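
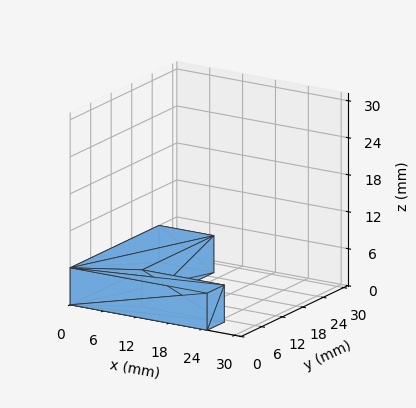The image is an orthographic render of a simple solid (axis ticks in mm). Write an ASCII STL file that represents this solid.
Reading the render: the shape is an L-shaped prism: outer 25 × 26 mm, arm thicknesses ≈ 5 mm (horizontal) and 10 mm (vertical), extruded 6 mm in z (dimensions read to the nearest mm from the axis ticks). For the STL, each face is triangulated and given an outward normal.

solid part
  facet normal 0.0000 0.0000 -1.0000
    outer loop
      vertex 25.00 5.00 0.00
      vertex 25.00 0.00 0.00
      vertex 0.00 0.00 0.00
    endloop
  endfacet
  facet normal 0.0000 0.0000 -1.0000
    outer loop
      vertex 10.00 5.00 0.00
      vertex 25.00 5.00 0.00
      vertex 0.00 0.00 0.00
    endloop
  endfacet
  facet normal 0.0000 0.0000 -1.0000
    outer loop
      vertex 10.00 26.00 0.00
      vertex 10.00 5.00 0.00
      vertex 0.00 0.00 0.00
    endloop
  endfacet
  facet normal 0.0000 0.0000 -1.0000
    outer loop
      vertex 0.00 26.00 0.00
      vertex 10.00 26.00 0.00
      vertex 0.00 0.00 0.00
    endloop
  endfacet
  facet normal 0.0000 0.0000 1.0000
    outer loop
      vertex 0.00 0.00 6.00
      vertex 25.00 0.00 6.00
      vertex 25.00 5.00 6.00
    endloop
  endfacet
  facet normal 0.0000 0.0000 1.0000
    outer loop
      vertex 0.00 0.00 6.00
      vertex 25.00 5.00 6.00
      vertex 10.00 5.00 6.00
    endloop
  endfacet
  facet normal 0.0000 0.0000 1.0000
    outer loop
      vertex 0.00 0.00 6.00
      vertex 10.00 5.00 6.00
      vertex 10.00 26.00 6.00
    endloop
  endfacet
  facet normal 0.0000 0.0000 1.0000
    outer loop
      vertex 0.00 0.00 6.00
      vertex 10.00 26.00 6.00
      vertex 0.00 26.00 6.00
    endloop
  endfacet
  facet normal 0.0000 -1.0000 0.0000
    outer loop
      vertex 0.00 0.00 0.00
      vertex 25.00 0.00 0.00
      vertex 25.00 0.00 6.00
    endloop
  endfacet
  facet normal 0.0000 -1.0000 0.0000
    outer loop
      vertex 0.00 0.00 0.00
      vertex 25.00 0.00 6.00
      vertex 0.00 0.00 6.00
    endloop
  endfacet
  facet normal 1.0000 0.0000 0.0000
    outer loop
      vertex 25.00 0.00 0.00
      vertex 25.00 5.00 0.00
      vertex 25.00 5.00 6.00
    endloop
  endfacet
  facet normal 1.0000 0.0000 0.0000
    outer loop
      vertex 25.00 0.00 0.00
      vertex 25.00 5.00 6.00
      vertex 25.00 0.00 6.00
    endloop
  endfacet
  facet normal 0.0000 1.0000 0.0000
    outer loop
      vertex 25.00 5.00 0.00
      vertex 10.00 5.00 0.00
      vertex 10.00 5.00 6.00
    endloop
  endfacet
  facet normal 0.0000 1.0000 0.0000
    outer loop
      vertex 25.00 5.00 0.00
      vertex 10.00 5.00 6.00
      vertex 25.00 5.00 6.00
    endloop
  endfacet
  facet normal 1.0000 0.0000 0.0000
    outer loop
      vertex 10.00 5.00 0.00
      vertex 10.00 26.00 0.00
      vertex 10.00 26.00 6.00
    endloop
  endfacet
  facet normal 1.0000 0.0000 0.0000
    outer loop
      vertex 10.00 5.00 0.00
      vertex 10.00 26.00 6.00
      vertex 10.00 5.00 6.00
    endloop
  endfacet
  facet normal 0.0000 1.0000 0.0000
    outer loop
      vertex 10.00 26.00 0.00
      vertex 0.00 26.00 0.00
      vertex 0.00 26.00 6.00
    endloop
  endfacet
  facet normal 0.0000 1.0000 0.0000
    outer loop
      vertex 10.00 26.00 0.00
      vertex 0.00 26.00 6.00
      vertex 10.00 26.00 6.00
    endloop
  endfacet
  facet normal -1.0000 0.0000 0.0000
    outer loop
      vertex 0.00 26.00 0.00
      vertex 0.00 0.00 0.00
      vertex 0.00 0.00 6.00
    endloop
  endfacet
  facet normal -1.0000 0.0000 0.0000
    outer loop
      vertex 0.00 26.00 0.00
      vertex 0.00 0.00 6.00
      vertex 0.00 26.00 6.00
    endloop
  endfacet
endsolid part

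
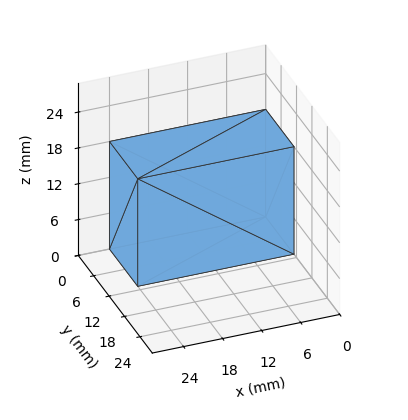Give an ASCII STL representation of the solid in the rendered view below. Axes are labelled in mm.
Reading the render: the shape is a rectangular box, roughly 24 × 11 mm footprint and 18 mm tall (dimensions read to the nearest mm from the axis ticks). For the STL, each face is triangulated and given an outward normal.

solid part
  facet normal 0.0000 0.0000 -1.0000
    outer loop
      vertex 24.000 11.000 0.000
      vertex 24.000 0.000 0.000
      vertex 0.000 0.000 0.000
    endloop
  endfacet
  facet normal 0.0000 0.0000 -1.0000
    outer loop
      vertex 0.000 11.000 0.000
      vertex 24.000 11.000 0.000
      vertex 0.000 0.000 0.000
    endloop
  endfacet
  facet normal 0.0000 0.0000 1.0000
    outer loop
      vertex 0.000 0.000 18.000
      vertex 24.000 0.000 18.000
      vertex 24.000 11.000 18.000
    endloop
  endfacet
  facet normal 0.0000 0.0000 1.0000
    outer loop
      vertex 0.000 0.000 18.000
      vertex 24.000 11.000 18.000
      vertex 0.000 11.000 18.000
    endloop
  endfacet
  facet normal 0.0000 -1.0000 0.0000
    outer loop
      vertex 0.000 0.000 0.000
      vertex 24.000 0.000 0.000
      vertex 24.000 0.000 18.000
    endloop
  endfacet
  facet normal 0.0000 -1.0000 0.0000
    outer loop
      vertex 0.000 0.000 0.000
      vertex 24.000 0.000 18.000
      vertex 0.000 0.000 18.000
    endloop
  endfacet
  facet normal 0.0000 1.0000 0.0000
    outer loop
      vertex 24.000 11.000 18.000
      vertex 24.000 11.000 0.000
      vertex 0.000 11.000 0.000
    endloop
  endfacet
  facet normal 0.0000 1.0000 0.0000
    outer loop
      vertex 0.000 11.000 18.000
      vertex 24.000 11.000 18.000
      vertex 0.000 11.000 0.000
    endloop
  endfacet
  facet normal -1.0000 0.0000 0.0000
    outer loop
      vertex 0.000 11.000 18.000
      vertex 0.000 11.000 0.000
      vertex 0.000 0.000 0.000
    endloop
  endfacet
  facet normal -1.0000 0.0000 0.0000
    outer loop
      vertex 0.000 0.000 18.000
      vertex 0.000 11.000 18.000
      vertex 0.000 0.000 0.000
    endloop
  endfacet
  facet normal 1.0000 0.0000 0.0000
    outer loop
      vertex 24.000 0.000 0.000
      vertex 24.000 11.000 0.000
      vertex 24.000 11.000 18.000
    endloop
  endfacet
  facet normal 1.0000 0.0000 0.0000
    outer loop
      vertex 24.000 0.000 0.000
      vertex 24.000 11.000 18.000
      vertex 24.000 0.000 18.000
    endloop
  endfacet
endsolid part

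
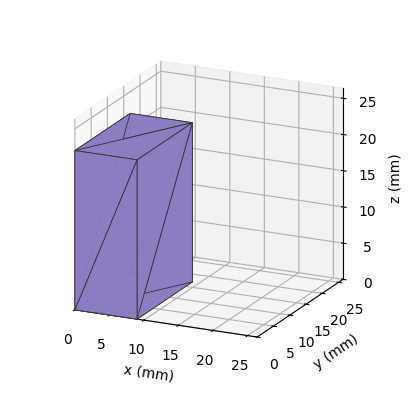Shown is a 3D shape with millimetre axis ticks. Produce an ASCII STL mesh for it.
Reading the render: the shape is a rectangular box, roughly 9 × 17 mm footprint and 22 mm tall (dimensions read to the nearest mm from the axis ticks). For the STL, each face is triangulated and given an outward normal.

solid part
  facet normal 0.0000 0.0000 -1.0000
    outer loop
      vertex 9.0 17.0 0.0
      vertex 9.0 0.0 0.0
      vertex 0.0 0.0 0.0
    endloop
  endfacet
  facet normal 0.0000 0.0000 -1.0000
    outer loop
      vertex 0.0 17.0 0.0
      vertex 9.0 17.0 0.0
      vertex 0.0 0.0 0.0
    endloop
  endfacet
  facet normal 0.0000 0.0000 1.0000
    outer loop
      vertex 0.0 0.0 22.0
      vertex 9.0 0.0 22.0
      vertex 9.0 17.0 22.0
    endloop
  endfacet
  facet normal 0.0000 0.0000 1.0000
    outer loop
      vertex 0.0 0.0 22.0
      vertex 9.0 17.0 22.0
      vertex 0.0 17.0 22.0
    endloop
  endfacet
  facet normal 0.0000 -1.0000 0.0000
    outer loop
      vertex 0.0 0.0 0.0
      vertex 9.0 0.0 0.0
      vertex 9.0 0.0 22.0
    endloop
  endfacet
  facet normal 0.0000 -1.0000 0.0000
    outer loop
      vertex 0.0 0.0 0.0
      vertex 9.0 0.0 22.0
      vertex 0.0 0.0 22.0
    endloop
  endfacet
  facet normal 0.0000 1.0000 0.0000
    outer loop
      vertex 9.0 17.0 22.0
      vertex 9.0 17.0 0.0
      vertex 0.0 17.0 0.0
    endloop
  endfacet
  facet normal 0.0000 1.0000 0.0000
    outer loop
      vertex 0.0 17.0 22.0
      vertex 9.0 17.0 22.0
      vertex 0.0 17.0 0.0
    endloop
  endfacet
  facet normal -1.0000 0.0000 0.0000
    outer loop
      vertex 0.0 17.0 22.0
      vertex 0.0 17.0 0.0
      vertex 0.0 0.0 0.0
    endloop
  endfacet
  facet normal -1.0000 0.0000 0.0000
    outer loop
      vertex 0.0 0.0 22.0
      vertex 0.0 17.0 22.0
      vertex 0.0 0.0 0.0
    endloop
  endfacet
  facet normal 1.0000 0.0000 0.0000
    outer loop
      vertex 9.0 0.0 0.0
      vertex 9.0 17.0 0.0
      vertex 9.0 17.0 22.0
    endloop
  endfacet
  facet normal 1.0000 0.0000 0.0000
    outer loop
      vertex 9.0 0.0 0.0
      vertex 9.0 17.0 22.0
      vertex 9.0 0.0 22.0
    endloop
  endfacet
endsolid part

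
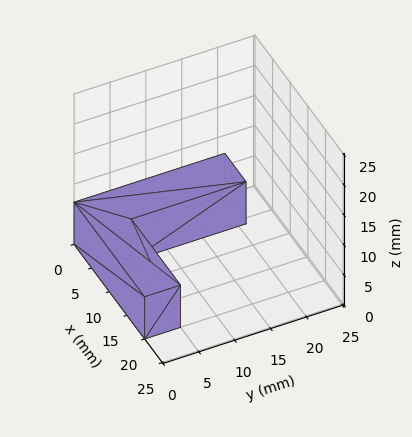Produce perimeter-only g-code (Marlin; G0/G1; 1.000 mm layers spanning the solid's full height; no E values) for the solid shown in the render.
Reading the render: the shape is an L-shaped prism: outer 20 × 21 mm, arm thicknesses ≈ 5 mm (horizontal) and 6 mm (vertical), extruded 7 mm in z (dimensions read to the nearest mm from the axis ticks). For the g-code, the solid's height is divided into equal slices at the stated Δz and each level perimeter traced with G1 moves after a G0 lift.

; perimeter-only toolpath
G21 ; units = mm
G90 ; absolute positioning
G28 ; home
; layer 1
G0 Z1.000
G0 X0.000 Y0.000
G1 X20.000 Y0.000
G1 X20.000 Y5.000
G1 X6.000 Y5.000
G1 X6.000 Y21.000
G1 X0.000 Y21.000
G1 X0.000 Y0.000
; layer 2
G0 Z2.000
G0 X0.000 Y0.000
G1 X20.000 Y0.000
G1 X20.000 Y5.000
G1 X6.000 Y5.000
G1 X6.000 Y21.000
G1 X0.000 Y21.000
G1 X0.000 Y0.000
; layer 3
G0 Z3.000
G0 X0.000 Y0.000
G1 X20.000 Y0.000
G1 X20.000 Y5.000
G1 X6.000 Y5.000
G1 X6.000 Y21.000
G1 X0.000 Y21.000
G1 X0.000 Y0.000
; layer 4
G0 Z4.000
G0 X0.000 Y0.000
G1 X20.000 Y0.000
G1 X20.000 Y5.000
G1 X6.000 Y5.000
G1 X6.000 Y21.000
G1 X0.000 Y21.000
G1 X0.000 Y0.000
; layer 5
G0 Z5.000
G0 X0.000 Y0.000
G1 X20.000 Y0.000
G1 X20.000 Y5.000
G1 X6.000 Y5.000
G1 X6.000 Y21.000
G1 X0.000 Y21.000
G1 X0.000 Y0.000
; layer 6
G0 Z6.000
G0 X0.000 Y0.000
G1 X20.000 Y0.000
G1 X20.000 Y5.000
G1 X6.000 Y5.000
G1 X6.000 Y21.000
G1 X0.000 Y21.000
G1 X0.000 Y0.000
; layer 7
G0 Z7.000
G0 X0.000 Y0.000
G1 X20.000 Y0.000
G1 X20.000 Y5.000
G1 X6.000 Y5.000
G1 X6.000 Y21.000
G1 X0.000 Y21.000
G1 X0.000 Y0.000
M2 ; end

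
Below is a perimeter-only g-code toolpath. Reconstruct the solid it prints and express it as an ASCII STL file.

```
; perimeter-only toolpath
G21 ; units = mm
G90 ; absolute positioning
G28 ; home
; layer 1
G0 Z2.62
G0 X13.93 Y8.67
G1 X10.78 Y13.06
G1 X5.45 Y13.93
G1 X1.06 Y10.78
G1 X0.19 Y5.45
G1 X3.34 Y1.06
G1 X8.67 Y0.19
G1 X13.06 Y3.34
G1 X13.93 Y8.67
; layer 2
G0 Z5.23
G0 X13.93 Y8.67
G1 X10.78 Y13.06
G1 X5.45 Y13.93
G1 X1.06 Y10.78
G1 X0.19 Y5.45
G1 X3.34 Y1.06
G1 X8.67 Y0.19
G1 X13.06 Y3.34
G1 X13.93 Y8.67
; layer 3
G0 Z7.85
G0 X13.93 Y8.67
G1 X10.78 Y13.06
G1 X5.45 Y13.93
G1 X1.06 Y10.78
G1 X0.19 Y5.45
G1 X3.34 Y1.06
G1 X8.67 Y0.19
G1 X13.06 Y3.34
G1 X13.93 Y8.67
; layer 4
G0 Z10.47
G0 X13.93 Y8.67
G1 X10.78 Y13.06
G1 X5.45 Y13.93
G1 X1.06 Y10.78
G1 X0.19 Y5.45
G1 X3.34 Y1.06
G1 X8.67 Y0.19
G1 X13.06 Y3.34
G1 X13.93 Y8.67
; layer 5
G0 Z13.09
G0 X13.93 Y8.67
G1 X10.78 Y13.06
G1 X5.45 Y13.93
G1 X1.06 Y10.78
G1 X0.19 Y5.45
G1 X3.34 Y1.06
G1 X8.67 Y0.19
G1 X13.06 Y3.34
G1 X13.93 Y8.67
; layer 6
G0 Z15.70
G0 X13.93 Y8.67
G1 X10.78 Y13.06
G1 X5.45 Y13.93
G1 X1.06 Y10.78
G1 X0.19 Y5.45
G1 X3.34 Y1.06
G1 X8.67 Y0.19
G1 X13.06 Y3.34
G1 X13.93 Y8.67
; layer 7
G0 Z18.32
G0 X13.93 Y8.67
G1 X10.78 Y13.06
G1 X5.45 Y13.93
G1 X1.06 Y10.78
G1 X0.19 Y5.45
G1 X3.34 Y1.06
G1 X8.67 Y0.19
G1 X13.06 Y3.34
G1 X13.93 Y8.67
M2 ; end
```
solid part
  facet normal 0.0000 0.0000 -1.0000
    outer loop
      vertex 5.45 13.93 0.00
      vertex 10.78 13.06 0.00
      vertex 13.93 8.67 0.00
    endloop
  endfacet
  facet normal 0.0000 0.0000 -1.0000
    outer loop
      vertex 1.06 10.78 0.00
      vertex 5.45 13.93 0.00
      vertex 13.93 8.67 0.00
    endloop
  endfacet
  facet normal 0.0000 0.0000 -1.0000
    outer loop
      vertex 0.19 5.45 0.00
      vertex 1.06 10.78 0.00
      vertex 13.93 8.67 0.00
    endloop
  endfacet
  facet normal 0.0000 0.0000 -1.0000
    outer loop
      vertex 3.34 1.06 0.00
      vertex 0.19 5.45 0.00
      vertex 13.93 8.67 0.00
    endloop
  endfacet
  facet normal 0.0000 0.0000 -1.0000
    outer loop
      vertex 8.67 0.19 0.00
      vertex 3.34 1.06 0.00
      vertex 13.93 8.67 0.00
    endloop
  endfacet
  facet normal 0.0000 0.0000 -1.0000
    outer loop
      vertex 13.06 3.34 0.00
      vertex 8.67 0.19 0.00
      vertex 13.93 8.67 0.00
    endloop
  endfacet
  facet normal 0.0000 0.0000 1.0000
    outer loop
      vertex 13.93 8.67 18.32
      vertex 10.78 13.06 18.32
      vertex 5.45 13.93 18.32
    endloop
  endfacet
  facet normal 0.0000 0.0000 1.0000
    outer loop
      vertex 13.93 8.67 18.32
      vertex 5.45 13.93 18.32
      vertex 1.06 10.78 18.32
    endloop
  endfacet
  facet normal 0.0000 0.0000 1.0000
    outer loop
      vertex 13.93 8.67 18.32
      vertex 1.06 10.78 18.32
      vertex 0.19 5.45 18.32
    endloop
  endfacet
  facet normal 0.0000 0.0000 1.0000
    outer loop
      vertex 13.93 8.67 18.32
      vertex 0.19 5.45 18.32
      vertex 3.34 1.06 18.32
    endloop
  endfacet
  facet normal 0.0000 0.0000 1.0000
    outer loop
      vertex 13.93 8.67 18.32
      vertex 3.34 1.06 18.32
      vertex 8.67 0.19 18.32
    endloop
  endfacet
  facet normal 0.0000 0.0000 1.0000
    outer loop
      vertex 13.93 8.67 18.32
      vertex 8.67 0.19 18.32
      vertex 13.06 3.34 18.32
    endloop
  endfacet
  facet normal 0.8125 0.5830 0.0000
    outer loop
      vertex 13.93 8.67 0.00
      vertex 10.78 13.06 0.00
      vertex 10.78 13.06 18.32
    endloop
  endfacet
  facet normal 0.8125 0.5830 0.0000
    outer loop
      vertex 13.93 8.67 0.00
      vertex 10.78 13.06 18.32
      vertex 13.93 8.67 18.32
    endloop
  endfacet
  facet normal 0.1611 0.9869 0.0000
    outer loop
      vertex 10.78 13.06 0.00
      vertex 5.45 13.93 0.00
      vertex 5.45 13.93 18.32
    endloop
  endfacet
  facet normal 0.1611 0.9869 0.0000
    outer loop
      vertex 10.78 13.06 0.00
      vertex 5.45 13.93 18.32
      vertex 10.78 13.06 18.32
    endloop
  endfacet
  facet normal -0.5830 0.8125 0.0000
    outer loop
      vertex 5.45 13.93 0.00
      vertex 1.06 10.78 0.00
      vertex 1.06 10.78 18.32
    endloop
  endfacet
  facet normal -0.5830 0.8125 0.0000
    outer loop
      vertex 5.45 13.93 0.00
      vertex 1.06 10.78 18.32
      vertex 5.45 13.93 18.32
    endloop
  endfacet
  facet normal -0.9869 0.1611 0.0000
    outer loop
      vertex 1.06 10.78 0.00
      vertex 0.19 5.45 0.00
      vertex 0.19 5.45 18.32
    endloop
  endfacet
  facet normal -0.9869 0.1611 0.0000
    outer loop
      vertex 1.06 10.78 0.00
      vertex 0.19 5.45 18.32
      vertex 1.06 10.78 18.32
    endloop
  endfacet
  facet normal -0.8125 -0.5830 0.0000
    outer loop
      vertex 0.19 5.45 0.00
      vertex 3.34 1.06 0.00
      vertex 3.34 1.06 18.32
    endloop
  endfacet
  facet normal -0.8125 -0.5830 0.0000
    outer loop
      vertex 0.19 5.45 0.00
      vertex 3.34 1.06 18.32
      vertex 0.19 5.45 18.32
    endloop
  endfacet
  facet normal -0.1611 -0.9869 0.0000
    outer loop
      vertex 3.34 1.06 0.00
      vertex 8.67 0.19 0.00
      vertex 8.67 0.19 18.32
    endloop
  endfacet
  facet normal -0.1611 -0.9869 0.0000
    outer loop
      vertex 3.34 1.06 0.00
      vertex 8.67 0.19 18.32
      vertex 3.34 1.06 18.32
    endloop
  endfacet
  facet normal 0.5830 -0.8125 0.0000
    outer loop
      vertex 8.67 0.19 0.00
      vertex 13.06 3.34 0.00
      vertex 13.06 3.34 18.32
    endloop
  endfacet
  facet normal 0.5830 -0.8125 0.0000
    outer loop
      vertex 8.67 0.19 0.00
      vertex 13.06 3.34 18.32
      vertex 8.67 0.19 18.32
    endloop
  endfacet
  facet normal 0.9869 -0.1611 0.0000
    outer loop
      vertex 13.06 3.34 0.00
      vertex 13.93 8.67 0.00
      vertex 13.93 8.67 18.32
    endloop
  endfacet
  facet normal 0.9869 -0.1611 0.0000
    outer loop
      vertex 13.06 3.34 0.00
      vertex 13.93 8.67 18.32
      vertex 13.06 3.34 18.32
    endloop
  endfacet
endsolid part

The G0 Z moves step by Δz≈2.62 mm. Every layer's G1 loop is the same polygon, so the solid is a straight extrusion of it from z=0 to z≈18.3. Closing with flat bottom and top caps and triangulating gives 28 facets — a regular 8-sided prism (a cylinder approximated with 8 flat sides), circumscribed radius ≈ 7.06 mm, height ≈ 18.3 mm.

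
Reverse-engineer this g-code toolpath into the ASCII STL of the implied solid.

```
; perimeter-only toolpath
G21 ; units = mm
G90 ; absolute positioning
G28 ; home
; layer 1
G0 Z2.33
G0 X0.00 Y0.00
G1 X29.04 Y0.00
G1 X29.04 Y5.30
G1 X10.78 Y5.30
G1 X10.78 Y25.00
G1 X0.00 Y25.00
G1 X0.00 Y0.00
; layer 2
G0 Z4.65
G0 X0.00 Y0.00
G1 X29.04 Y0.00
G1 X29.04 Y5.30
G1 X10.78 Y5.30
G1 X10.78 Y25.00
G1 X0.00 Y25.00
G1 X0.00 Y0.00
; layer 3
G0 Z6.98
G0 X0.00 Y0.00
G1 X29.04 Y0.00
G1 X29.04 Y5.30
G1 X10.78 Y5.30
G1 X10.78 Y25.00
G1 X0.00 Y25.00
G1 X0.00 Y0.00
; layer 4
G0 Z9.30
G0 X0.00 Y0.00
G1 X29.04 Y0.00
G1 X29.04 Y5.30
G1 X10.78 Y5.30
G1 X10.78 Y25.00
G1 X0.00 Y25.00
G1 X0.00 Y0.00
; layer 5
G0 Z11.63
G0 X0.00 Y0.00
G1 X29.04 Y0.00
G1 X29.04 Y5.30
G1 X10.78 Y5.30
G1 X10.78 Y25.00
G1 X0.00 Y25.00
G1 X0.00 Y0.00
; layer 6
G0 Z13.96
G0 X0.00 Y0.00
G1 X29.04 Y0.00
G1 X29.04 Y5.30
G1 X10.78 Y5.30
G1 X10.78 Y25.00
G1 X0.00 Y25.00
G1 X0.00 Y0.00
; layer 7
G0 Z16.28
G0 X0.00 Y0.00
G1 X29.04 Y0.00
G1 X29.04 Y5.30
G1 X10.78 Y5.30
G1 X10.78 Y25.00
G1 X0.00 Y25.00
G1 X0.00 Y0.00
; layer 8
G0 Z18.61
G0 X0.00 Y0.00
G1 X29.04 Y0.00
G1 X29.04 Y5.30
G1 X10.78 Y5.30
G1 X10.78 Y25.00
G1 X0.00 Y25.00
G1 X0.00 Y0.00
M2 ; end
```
solid part
  facet normal 0.0000 0.0000 -1.0000
    outer loop
      vertex 29.04 5.30 0.00
      vertex 29.04 0.00 0.00
      vertex 0.00 0.00 0.00
    endloop
  endfacet
  facet normal 0.0000 0.0000 -1.0000
    outer loop
      vertex 10.78 5.30 0.00
      vertex 29.04 5.30 0.00
      vertex 0.00 0.00 0.00
    endloop
  endfacet
  facet normal 0.0000 0.0000 -1.0000
    outer loop
      vertex 10.78 25.00 0.00
      vertex 10.78 5.30 0.00
      vertex 0.00 0.00 0.00
    endloop
  endfacet
  facet normal 0.0000 0.0000 -1.0000
    outer loop
      vertex 0.00 25.00 0.00
      vertex 10.78 25.00 0.00
      vertex 0.00 0.00 0.00
    endloop
  endfacet
  facet normal 0.0000 0.0000 1.0000
    outer loop
      vertex 0.00 0.00 18.61
      vertex 29.04 0.00 18.61
      vertex 29.04 5.30 18.61
    endloop
  endfacet
  facet normal 0.0000 0.0000 1.0000
    outer loop
      vertex 0.00 0.00 18.61
      vertex 29.04 5.30 18.61
      vertex 10.78 5.30 18.61
    endloop
  endfacet
  facet normal 0.0000 0.0000 1.0000
    outer loop
      vertex 0.00 0.00 18.61
      vertex 10.78 5.30 18.61
      vertex 10.78 25.00 18.61
    endloop
  endfacet
  facet normal 0.0000 0.0000 1.0000
    outer loop
      vertex 0.00 0.00 18.61
      vertex 10.78 25.00 18.61
      vertex 0.00 25.00 18.61
    endloop
  endfacet
  facet normal 0.0000 -1.0000 0.0000
    outer loop
      vertex 0.00 0.00 0.00
      vertex 29.04 0.00 0.00
      vertex 29.04 0.00 18.61
    endloop
  endfacet
  facet normal 0.0000 -1.0000 0.0000
    outer loop
      vertex 0.00 0.00 0.00
      vertex 29.04 0.00 18.61
      vertex 0.00 0.00 18.61
    endloop
  endfacet
  facet normal 1.0000 0.0000 0.0000
    outer loop
      vertex 29.04 0.00 0.00
      vertex 29.04 5.30 0.00
      vertex 29.04 5.30 18.61
    endloop
  endfacet
  facet normal 1.0000 0.0000 0.0000
    outer loop
      vertex 29.04 0.00 0.00
      vertex 29.04 5.30 18.61
      vertex 29.04 0.00 18.61
    endloop
  endfacet
  facet normal 0.0000 1.0000 0.0000
    outer loop
      vertex 29.04 5.30 0.00
      vertex 10.78 5.30 0.00
      vertex 10.78 5.30 18.61
    endloop
  endfacet
  facet normal 0.0000 1.0000 0.0000
    outer loop
      vertex 29.04 5.30 0.00
      vertex 10.78 5.30 18.61
      vertex 29.04 5.30 18.61
    endloop
  endfacet
  facet normal 1.0000 0.0000 0.0000
    outer loop
      vertex 10.78 5.30 0.00
      vertex 10.78 25.00 0.00
      vertex 10.78 25.00 18.61
    endloop
  endfacet
  facet normal 1.0000 0.0000 0.0000
    outer loop
      vertex 10.78 5.30 0.00
      vertex 10.78 25.00 18.61
      vertex 10.78 5.30 18.61
    endloop
  endfacet
  facet normal 0.0000 1.0000 0.0000
    outer loop
      vertex 10.78 25.00 0.00
      vertex 0.00 25.00 0.00
      vertex 0.00 25.00 18.61
    endloop
  endfacet
  facet normal 0.0000 1.0000 0.0000
    outer loop
      vertex 10.78 25.00 0.00
      vertex 0.00 25.00 18.61
      vertex 10.78 25.00 18.61
    endloop
  endfacet
  facet normal -1.0000 0.0000 0.0000
    outer loop
      vertex 0.00 25.00 0.00
      vertex 0.00 0.00 0.00
      vertex 0.00 0.00 18.61
    endloop
  endfacet
  facet normal -1.0000 0.0000 0.0000
    outer loop
      vertex 0.00 25.00 0.00
      vertex 0.00 0.00 18.61
      vertex 0.00 25.00 18.61
    endloop
  endfacet
endsolid part

The G0 Z moves step by Δz≈2.33 mm. Every layer's G1 loop is the same polygon, so the solid is a straight extrusion of it from z=0 to z≈18.6. Closing with flat bottom and top caps and triangulating gives 20 facets — an L-shaped prism: outer 29 × 25 mm, arm thicknesses ≈ 5.3 mm (horizontal) and 10.8 mm (vertical), extruded 18.6 mm in z.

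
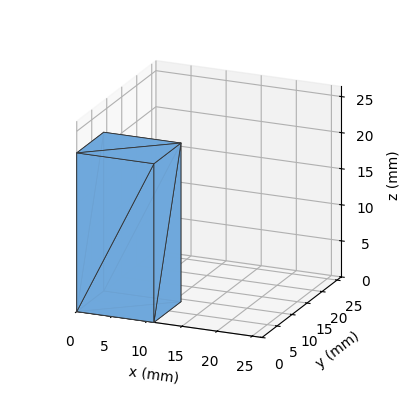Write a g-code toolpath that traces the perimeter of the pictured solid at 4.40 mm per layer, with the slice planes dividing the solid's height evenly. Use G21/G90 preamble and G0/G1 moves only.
Reading the render: the shape is a rectangular box, roughly 11 × 9 mm footprint and 22 mm tall (dimensions read to the nearest mm from the axis ticks). For the g-code, the solid's height is divided into equal slices at the stated Δz and each level perimeter traced with G1 moves after a G0 lift.

; perimeter-only toolpath
G21 ; units = mm
G90 ; absolute positioning
G28 ; home
; layer 1
G0 Z4.40
G0 X0.00 Y0.00
G1 X11.00 Y0.00
G1 X11.00 Y9.00
G1 X0.00 Y9.00
G1 X0.00 Y0.00
; layer 2
G0 Z8.80
G0 X0.00 Y0.00
G1 X11.00 Y0.00
G1 X11.00 Y9.00
G1 X0.00 Y9.00
G1 X0.00 Y0.00
; layer 3
G0 Z13.20
G0 X0.00 Y0.00
G1 X11.00 Y0.00
G1 X11.00 Y9.00
G1 X0.00 Y9.00
G1 X0.00 Y0.00
; layer 4
G0 Z17.60
G0 X0.00 Y0.00
G1 X11.00 Y0.00
G1 X11.00 Y9.00
G1 X0.00 Y9.00
G1 X0.00 Y0.00
; layer 5
G0 Z22.00
G0 X0.00 Y0.00
G1 X11.00 Y0.00
G1 X11.00 Y9.00
G1 X0.00 Y9.00
G1 X0.00 Y0.00
M2 ; end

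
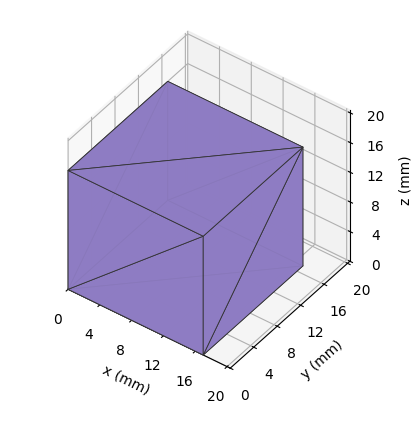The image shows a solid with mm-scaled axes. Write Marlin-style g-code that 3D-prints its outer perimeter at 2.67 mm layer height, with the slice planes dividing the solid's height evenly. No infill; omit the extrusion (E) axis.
Reading the render: the shape is a rectangular box, roughly 17 × 17 mm footprint and 16 mm tall (dimensions read to the nearest mm from the axis ticks). For the g-code, the solid's height is divided into equal slices at the stated Δz and each level perimeter traced with G1 moves after a G0 lift.

; perimeter-only toolpath
G21 ; units = mm
G90 ; absolute positioning
G28 ; home
; layer 1
G0 Z2.67
G0 X0.00 Y0.00
G1 X17.00 Y0.00
G1 X17.00 Y17.00
G1 X0.00 Y17.00
G1 X0.00 Y0.00
; layer 2
G0 Z5.33
G0 X0.00 Y0.00
G1 X17.00 Y0.00
G1 X17.00 Y17.00
G1 X0.00 Y17.00
G1 X0.00 Y0.00
; layer 3
G0 Z8.00
G0 X0.00 Y0.00
G1 X17.00 Y0.00
G1 X17.00 Y17.00
G1 X0.00 Y17.00
G1 X0.00 Y0.00
; layer 4
G0 Z10.67
G0 X0.00 Y0.00
G1 X17.00 Y0.00
G1 X17.00 Y17.00
G1 X0.00 Y17.00
G1 X0.00 Y0.00
; layer 5
G0 Z13.33
G0 X0.00 Y0.00
G1 X17.00 Y0.00
G1 X17.00 Y17.00
G1 X0.00 Y17.00
G1 X0.00 Y0.00
; layer 6
G0 Z16.00
G0 X0.00 Y0.00
G1 X17.00 Y0.00
G1 X17.00 Y17.00
G1 X0.00 Y17.00
G1 X0.00 Y0.00
M2 ; end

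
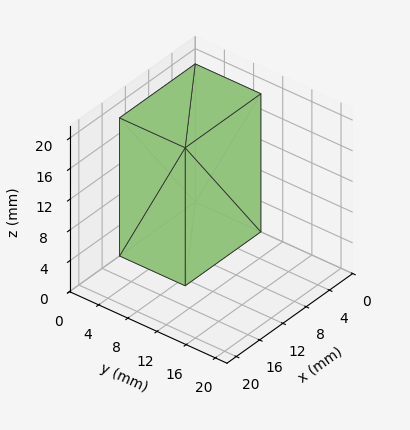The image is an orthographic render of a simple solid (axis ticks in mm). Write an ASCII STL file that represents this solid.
Reading the render: the shape is a rectangular box, roughly 13 × 9 mm footprint and 18 mm tall (dimensions read to the nearest mm from the axis ticks). For the STL, each face is triangulated and given an outward normal.

solid part
  facet normal 0.0000 0.0000 -1.0000
    outer loop
      vertex 13.0 9.0 0.0
      vertex 13.0 0.0 0.0
      vertex 0.0 0.0 0.0
    endloop
  endfacet
  facet normal 0.0000 0.0000 -1.0000
    outer loop
      vertex 0.0 9.0 0.0
      vertex 13.0 9.0 0.0
      vertex 0.0 0.0 0.0
    endloop
  endfacet
  facet normal 0.0000 0.0000 1.0000
    outer loop
      vertex 0.0 0.0 18.0
      vertex 13.0 0.0 18.0
      vertex 13.0 9.0 18.0
    endloop
  endfacet
  facet normal 0.0000 0.0000 1.0000
    outer loop
      vertex 0.0 0.0 18.0
      vertex 13.0 9.0 18.0
      vertex 0.0 9.0 18.0
    endloop
  endfacet
  facet normal 0.0000 -1.0000 0.0000
    outer loop
      vertex 0.0 0.0 0.0
      vertex 13.0 0.0 0.0
      vertex 13.0 0.0 18.0
    endloop
  endfacet
  facet normal 0.0000 -1.0000 0.0000
    outer loop
      vertex 0.0 0.0 0.0
      vertex 13.0 0.0 18.0
      vertex 0.0 0.0 18.0
    endloop
  endfacet
  facet normal 0.0000 1.0000 0.0000
    outer loop
      vertex 13.0 9.0 18.0
      vertex 13.0 9.0 0.0
      vertex 0.0 9.0 0.0
    endloop
  endfacet
  facet normal 0.0000 1.0000 0.0000
    outer loop
      vertex 0.0 9.0 18.0
      vertex 13.0 9.0 18.0
      vertex 0.0 9.0 0.0
    endloop
  endfacet
  facet normal -1.0000 0.0000 0.0000
    outer loop
      vertex 0.0 9.0 18.0
      vertex 0.0 9.0 0.0
      vertex 0.0 0.0 0.0
    endloop
  endfacet
  facet normal -1.0000 0.0000 0.0000
    outer loop
      vertex 0.0 0.0 18.0
      vertex 0.0 9.0 18.0
      vertex 0.0 0.0 0.0
    endloop
  endfacet
  facet normal 1.0000 0.0000 0.0000
    outer loop
      vertex 13.0 0.0 0.0
      vertex 13.0 9.0 0.0
      vertex 13.0 9.0 18.0
    endloop
  endfacet
  facet normal 1.0000 0.0000 0.0000
    outer loop
      vertex 13.0 0.0 0.0
      vertex 13.0 9.0 18.0
      vertex 13.0 0.0 18.0
    endloop
  endfacet
endsolid part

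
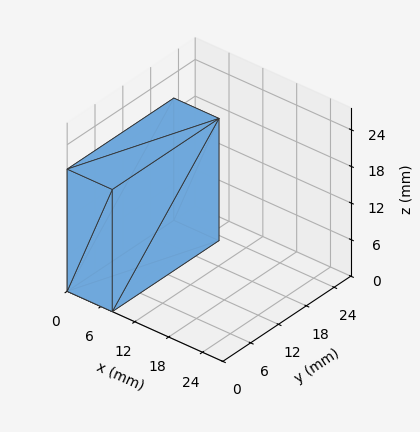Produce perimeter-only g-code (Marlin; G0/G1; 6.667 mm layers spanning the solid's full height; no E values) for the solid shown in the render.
Reading the render: the shape is a rectangular box, roughly 8 × 23 mm footprint and 20 mm tall (dimensions read to the nearest mm from the axis ticks). For the g-code, the solid's height is divided into equal slices at the stated Δz and each level perimeter traced with G1 moves after a G0 lift.

; perimeter-only toolpath
G21 ; units = mm
G90 ; absolute positioning
G28 ; home
; layer 1
G0 Z6.667
G0 X0.000 Y0.000
G1 X8.000 Y0.000
G1 X8.000 Y23.000
G1 X0.000 Y23.000
G1 X0.000 Y0.000
; layer 2
G0 Z13.333
G0 X0.000 Y0.000
G1 X8.000 Y0.000
G1 X8.000 Y23.000
G1 X0.000 Y23.000
G1 X0.000 Y0.000
; layer 3
G0 Z20.000
G0 X0.000 Y0.000
G1 X8.000 Y0.000
G1 X8.000 Y23.000
G1 X0.000 Y23.000
G1 X0.000 Y0.000
M2 ; end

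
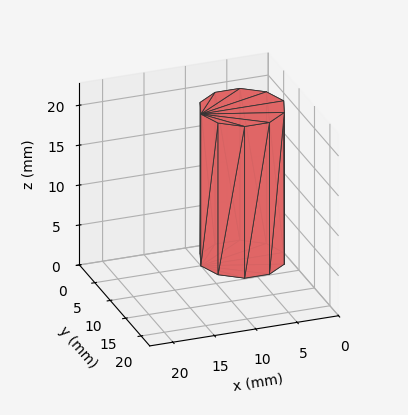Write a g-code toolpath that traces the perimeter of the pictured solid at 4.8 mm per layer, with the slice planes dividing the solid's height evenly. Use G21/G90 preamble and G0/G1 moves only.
Reading the render: the shape is a regular 10-sided prism (a cylinder approximated with 10 flat sides), circumscribed radius ≈ 5 mm, height ≈ 19 mm (dimensions read to the nearest mm from the axis ticks). For the g-code, the solid's height is divided into equal slices at the stated Δz and each level perimeter traced with G1 moves after a G0 lift.

; perimeter-only toolpath
G21 ; units = mm
G90 ; absolute positioning
G28 ; home
; layer 1
G0 Z4.8
G0 X10.0 Y5.0
G1 X9.0 Y7.9
G1 X6.5 Y9.8
G1 X3.5 Y9.8
G1 X1.0 Y7.9
G1 X0.0 Y5.0
G1 X1.0 Y2.1
G1 X3.5 Y0.2
G1 X6.5 Y0.2
G1 X9.0 Y2.1
G1 X10.0 Y5.0
; layer 2
G0 Z9.5
G0 X10.0 Y5.0
G1 X9.0 Y7.9
G1 X6.5 Y9.8
G1 X3.5 Y9.8
G1 X1.0 Y7.9
G1 X0.0 Y5.0
G1 X1.0 Y2.1
G1 X3.5 Y0.2
G1 X6.5 Y0.2
G1 X9.0 Y2.1
G1 X10.0 Y5.0
; layer 3
G0 Z14.2
G0 X10.0 Y5.0
G1 X9.0 Y7.9
G1 X6.5 Y9.8
G1 X3.5 Y9.8
G1 X1.0 Y7.9
G1 X0.0 Y5.0
G1 X1.0 Y2.1
G1 X3.5 Y0.2
G1 X6.5 Y0.2
G1 X9.0 Y2.1
G1 X10.0 Y5.0
; layer 4
G0 Z19.0
G0 X10.0 Y5.0
G1 X9.0 Y7.9
G1 X6.5 Y9.8
G1 X3.5 Y9.8
G1 X1.0 Y7.9
G1 X0.0 Y5.0
G1 X1.0 Y2.1
G1 X3.5 Y0.2
G1 X6.5 Y0.2
G1 X9.0 Y2.1
G1 X10.0 Y5.0
M2 ; end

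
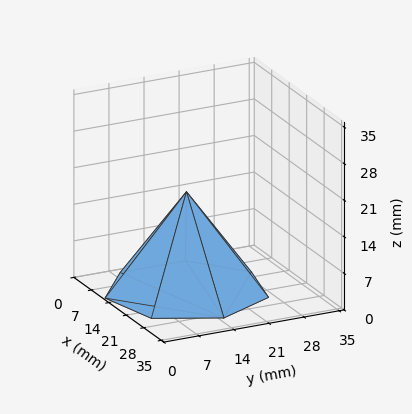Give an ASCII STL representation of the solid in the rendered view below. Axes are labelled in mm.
Reading the render: the shape is a regular 7-sided pyramid, base circumscribed radius ≈ 15 mm, apex at z ≈ 19 mm (dimensions read to the nearest mm from the axis ticks). For the STL, each face is triangulated and given an outward normal.

solid part
  facet normal 0.0000 0.0000 -1.0000
    outer loop
      vertex 11.7 29.6 0.0
      vertex 24.4 26.7 0.0
      vertex 30.0 15.0 0.0
    endloop
  endfacet
  facet normal 0.0000 0.0000 -1.0000
    outer loop
      vertex 1.5 21.5 0.0
      vertex 11.7 29.6 0.0
      vertex 30.0 15.0 0.0
    endloop
  endfacet
  facet normal 0.0000 0.0000 -1.0000
    outer loop
      vertex 1.5 8.5 0.0
      vertex 1.5 21.5 0.0
      vertex 30.0 15.0 0.0
    endloop
  endfacet
  facet normal 0.0000 0.0000 -1.0000
    outer loop
      vertex 11.7 0.4 0.0
      vertex 1.5 8.5 0.0
      vertex 30.0 15.0 0.0
    endloop
  endfacet
  facet normal 0.0000 0.0000 -1.0000
    outer loop
      vertex 24.4 3.3 0.0
      vertex 11.7 0.4 0.0
      vertex 30.0 15.0 0.0
    endloop
  endfacet
  facet normal 0.7347 0.3517 0.5801
    outer loop
      vertex 30.0 15.0 0.0
      vertex 24.4 26.7 0.0
      vertex 15.0 15.0 19.0
    endloop
  endfacet
  facet normal 0.1815 0.7947 0.5792
    outer loop
      vertex 24.4 26.7 0.0
      vertex 11.7 29.6 0.0
      vertex 15.0 15.0 19.0
    endloop
  endfacet
  facet normal -0.5071 0.6386 0.5788
    outer loop
      vertex 11.7 29.6 0.0
      vertex 1.5 21.5 0.0
      vertex 15.0 15.0 19.0
    endloop
  endfacet
  facet normal -0.8152 0.0000 0.5792
    outer loop
      vertex 1.5 21.5 0.0
      vertex 1.5 8.5 0.0
      vertex 15.0 15.0 19.0
    endloop
  endfacet
  facet normal -0.5071 -0.6386 0.5788
    outer loop
      vertex 1.5 8.5 0.0
      vertex 11.7 0.4 0.0
      vertex 15.0 15.0 19.0
    endloop
  endfacet
  facet normal 0.1815 -0.7947 0.5792
    outer loop
      vertex 11.7 0.4 0.0
      vertex 24.4 3.3 0.0
      vertex 15.0 15.0 19.0
    endloop
  endfacet
  facet normal 0.7347 -0.3517 0.5801
    outer loop
      vertex 24.4 3.3 0.0
      vertex 30.0 15.0 0.0
      vertex 15.0 15.0 19.0
    endloop
  endfacet
endsolid part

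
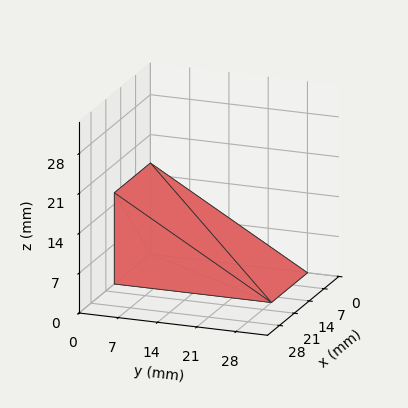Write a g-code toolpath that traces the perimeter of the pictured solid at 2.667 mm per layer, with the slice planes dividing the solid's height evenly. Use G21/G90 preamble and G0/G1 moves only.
Reading the render: the shape is a wedge (ramp): 17 × 28 mm base, rising to 16 mm along the y=0 edge and sloping linearly to z=0 at y=28 (dimensions read to the nearest mm from the axis ticks). For the g-code, the solid's height is divided into equal slices at the stated Δz and each level perimeter traced with G1 moves after a G0 lift.

; perimeter-only toolpath
G21 ; units = mm
G90 ; absolute positioning
G28 ; home
; layer 1
G0 Z2.667
G0 X0.000 Y0.000
G1 X17.000 Y0.000
G1 X17.000 Y23.333
G1 X0.000 Y23.333
G1 X0.000 Y0.000
; layer 2
G0 Z5.333
G0 X0.000 Y0.000
G1 X17.000 Y0.000
G1 X17.000 Y18.667
G1 X0.000 Y18.667
G1 X0.000 Y0.000
; layer 3
G0 Z8.000
G0 X0.000 Y0.000
G1 X17.000 Y0.000
G1 X17.000 Y14.000
G1 X0.000 Y14.000
G1 X0.000 Y0.000
; layer 4
G0 Z10.667
G0 X0.000 Y0.000
G1 X17.000 Y0.000
G1 X17.000 Y9.333
G1 X0.000 Y9.333
G1 X0.000 Y0.000
; layer 5
G0 Z13.333
G0 X0.000 Y0.000
G1 X17.000 Y0.000
G1 X17.000 Y4.667
G1 X0.000 Y4.667
G1 X0.000 Y0.000
M2 ; end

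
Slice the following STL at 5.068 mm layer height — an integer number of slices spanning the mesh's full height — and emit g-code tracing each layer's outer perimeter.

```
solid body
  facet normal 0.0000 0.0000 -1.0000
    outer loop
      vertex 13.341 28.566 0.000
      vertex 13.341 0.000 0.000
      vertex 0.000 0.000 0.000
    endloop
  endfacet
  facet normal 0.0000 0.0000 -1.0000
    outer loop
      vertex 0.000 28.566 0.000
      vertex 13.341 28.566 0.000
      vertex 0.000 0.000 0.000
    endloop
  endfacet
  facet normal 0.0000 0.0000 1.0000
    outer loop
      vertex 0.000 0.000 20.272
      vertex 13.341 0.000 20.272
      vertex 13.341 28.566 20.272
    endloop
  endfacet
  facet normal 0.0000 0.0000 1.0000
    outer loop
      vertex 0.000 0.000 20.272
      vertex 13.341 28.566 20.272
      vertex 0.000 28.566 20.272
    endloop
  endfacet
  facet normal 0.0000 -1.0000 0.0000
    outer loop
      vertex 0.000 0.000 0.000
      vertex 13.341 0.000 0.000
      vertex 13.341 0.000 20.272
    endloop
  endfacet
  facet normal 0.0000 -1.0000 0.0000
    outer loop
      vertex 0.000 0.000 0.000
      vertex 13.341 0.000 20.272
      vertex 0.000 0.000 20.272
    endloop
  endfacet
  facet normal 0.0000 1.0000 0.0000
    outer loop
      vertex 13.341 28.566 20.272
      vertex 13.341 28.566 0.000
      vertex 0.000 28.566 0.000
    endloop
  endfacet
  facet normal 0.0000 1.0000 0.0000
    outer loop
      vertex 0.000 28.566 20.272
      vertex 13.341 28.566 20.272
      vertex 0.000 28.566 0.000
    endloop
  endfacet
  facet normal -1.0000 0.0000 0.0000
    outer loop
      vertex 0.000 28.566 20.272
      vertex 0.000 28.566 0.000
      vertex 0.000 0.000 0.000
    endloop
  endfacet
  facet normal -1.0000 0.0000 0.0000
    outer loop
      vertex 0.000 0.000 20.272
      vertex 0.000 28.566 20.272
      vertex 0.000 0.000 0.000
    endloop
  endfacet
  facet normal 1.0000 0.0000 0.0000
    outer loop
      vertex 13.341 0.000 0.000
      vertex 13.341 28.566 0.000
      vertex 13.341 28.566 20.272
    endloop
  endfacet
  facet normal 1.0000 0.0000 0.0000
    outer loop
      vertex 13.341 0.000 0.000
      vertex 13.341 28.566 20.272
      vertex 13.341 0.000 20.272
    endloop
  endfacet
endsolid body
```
; perimeter-only toolpath
G21 ; units = mm
G90 ; absolute positioning
G28 ; home
; layer 1
G0 Z5.068
G0 X0.000 Y0.000
G1 X13.341 Y0.000
G1 X13.341 Y28.566
G1 X0.000 Y28.566
G1 X0.000 Y0.000
; layer 2
G0 Z10.136
G0 X0.000 Y0.000
G1 X13.341 Y0.000
G1 X13.341 Y28.566
G1 X0.000 Y28.566
G1 X0.000 Y0.000
; layer 3
G0 Z15.204
G0 X0.000 Y0.000
G1 X13.341 Y0.000
G1 X13.341 Y28.566
G1 X0.000 Y28.566
G1 X0.000 Y0.000
; layer 4
G0 Z20.272
G0 X0.000 Y0.000
G1 X13.341 Y0.000
G1 X13.341 Y28.566
G1 X0.000 Y28.566
G1 X0.000 Y0.000
M2 ; end

The solid is a rectangular box, roughly 13.3 × 28.6 mm footprint and 20.3 mm tall. Slicing at Δz = 5.068 mm — 4 equal slices spanning the solid's height, so layer i sits at z = i·h/4 — gives 4 non-empty perimeters. Each is a 4-segment closed polygon; G0 lifts to the layer z and rapids to the start vertex, then G1 traces the edges.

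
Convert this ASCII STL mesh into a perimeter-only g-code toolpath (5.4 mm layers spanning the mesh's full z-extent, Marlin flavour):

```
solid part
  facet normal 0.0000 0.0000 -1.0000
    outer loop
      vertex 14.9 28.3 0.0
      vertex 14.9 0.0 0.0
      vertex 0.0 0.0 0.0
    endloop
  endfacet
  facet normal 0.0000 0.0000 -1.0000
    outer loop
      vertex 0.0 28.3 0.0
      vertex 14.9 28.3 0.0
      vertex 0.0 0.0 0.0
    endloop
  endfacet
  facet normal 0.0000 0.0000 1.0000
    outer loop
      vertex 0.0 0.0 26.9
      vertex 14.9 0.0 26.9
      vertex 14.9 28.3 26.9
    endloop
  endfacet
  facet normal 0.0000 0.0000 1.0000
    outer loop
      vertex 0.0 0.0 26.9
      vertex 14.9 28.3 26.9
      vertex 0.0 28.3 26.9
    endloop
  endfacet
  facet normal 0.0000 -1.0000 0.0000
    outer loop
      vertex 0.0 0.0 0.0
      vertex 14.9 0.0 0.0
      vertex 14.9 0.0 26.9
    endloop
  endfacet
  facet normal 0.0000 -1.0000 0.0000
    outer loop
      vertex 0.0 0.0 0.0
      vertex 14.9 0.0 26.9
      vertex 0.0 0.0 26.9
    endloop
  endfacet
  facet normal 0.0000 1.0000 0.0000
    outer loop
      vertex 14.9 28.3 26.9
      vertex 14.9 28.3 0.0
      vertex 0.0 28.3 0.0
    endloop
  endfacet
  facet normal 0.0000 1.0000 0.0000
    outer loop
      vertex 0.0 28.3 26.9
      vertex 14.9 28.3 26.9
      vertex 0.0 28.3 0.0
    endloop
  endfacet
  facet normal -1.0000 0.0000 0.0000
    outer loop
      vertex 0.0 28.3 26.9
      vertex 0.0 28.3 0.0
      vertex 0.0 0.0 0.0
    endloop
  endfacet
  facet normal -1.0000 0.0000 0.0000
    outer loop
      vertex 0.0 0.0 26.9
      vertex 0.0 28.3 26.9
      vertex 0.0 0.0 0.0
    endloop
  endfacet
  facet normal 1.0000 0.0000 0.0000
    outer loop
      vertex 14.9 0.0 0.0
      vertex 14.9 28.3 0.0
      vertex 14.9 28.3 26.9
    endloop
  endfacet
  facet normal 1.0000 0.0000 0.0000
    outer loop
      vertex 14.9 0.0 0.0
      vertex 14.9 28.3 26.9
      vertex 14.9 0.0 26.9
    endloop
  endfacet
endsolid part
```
; perimeter-only toolpath
G21 ; units = mm
G90 ; absolute positioning
G28 ; home
; layer 1
G0 Z5.4
G0 X0.0 Y0.0
G1 X14.9 Y0.0
G1 X14.9 Y28.3
G1 X0.0 Y28.3
G1 X0.0 Y0.0
; layer 2
G0 Z10.8
G0 X0.0 Y0.0
G1 X14.9 Y0.0
G1 X14.9 Y28.3
G1 X0.0 Y28.3
G1 X0.0 Y0.0
; layer 3
G0 Z16.1
G0 X0.0 Y0.0
G1 X14.9 Y0.0
G1 X14.9 Y28.3
G1 X0.0 Y28.3
G1 X0.0 Y0.0
; layer 4
G0 Z21.5
G0 X0.0 Y0.0
G1 X14.9 Y0.0
G1 X14.9 Y28.3
G1 X0.0 Y28.3
G1 X0.0 Y0.0
; layer 5
G0 Z26.9
G0 X0.0 Y0.0
G1 X14.9 Y0.0
G1 X14.9 Y28.3
G1 X0.0 Y28.3
G1 X0.0 Y0.0
M2 ; end

The solid is a rectangular box, roughly 14.9 × 28.3 mm footprint and 26.9 mm tall. Slicing at Δz = 5.4 mm — 5 equal slices spanning the solid's height, so layer i sits at z = i·h/5 — gives 5 non-empty perimeters. Each is a 4-segment closed polygon; G0 lifts to the layer z and rapids to the start vertex, then G1 traces the edges.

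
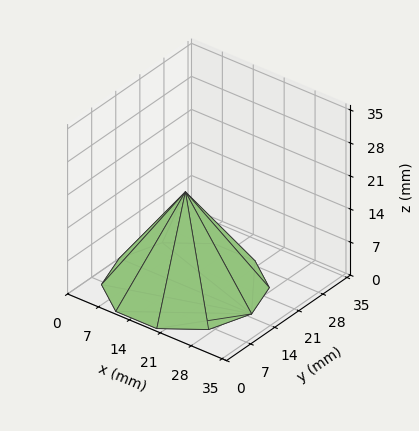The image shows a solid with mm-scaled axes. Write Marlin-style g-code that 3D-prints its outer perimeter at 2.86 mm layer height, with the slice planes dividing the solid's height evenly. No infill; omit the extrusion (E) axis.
Reading the render: the shape is a regular 10-sided pyramid, base circumscribed radius ≈ 15 mm, apex at z ≈ 20 mm (dimensions read to the nearest mm from the axis ticks). For the g-code, the solid's height is divided into equal slices at the stated Δz and each level perimeter traced with G1 moves after a G0 lift.

; perimeter-only toolpath
G21 ; units = mm
G90 ; absolute positioning
G28 ; home
; layer 1
G0 Z2.86
G0 X27.86 Y15.00
G1 X25.41 Y22.56
G1 X18.98 Y27.23
G1 X11.02 Y27.23
G1 X4.59 Y22.56
G1 X2.14 Y15.00
G1 X4.59 Y7.44
G1 X11.02 Y2.77
G1 X18.98 Y2.77
G1 X25.41 Y7.44
G1 X27.86 Y15.00
; layer 2
G0 Z5.71
G0 X25.71 Y15.00
G1 X23.67 Y21.30
G1 X18.31 Y25.19
G1 X11.69 Y25.19
G1 X6.33 Y21.30
G1 X4.29 Y15.00
G1 X6.33 Y8.70
G1 X11.69 Y4.81
G1 X18.31 Y4.81
G1 X23.67 Y8.70
G1 X25.71 Y15.00
; layer 3
G0 Z8.57
G0 X23.57 Y15.00
G1 X21.94 Y20.04
G1 X17.65 Y23.15
G1 X12.35 Y23.15
G1 X8.06 Y20.04
G1 X6.43 Y15.00
G1 X8.06 Y9.96
G1 X12.35 Y6.85
G1 X17.65 Y6.85
G1 X21.94 Y9.96
G1 X23.57 Y15.00
; layer 4
G0 Z11.43
G0 X21.43 Y15.00
G1 X20.20 Y18.78
G1 X16.99 Y21.12
G1 X13.01 Y21.12
G1 X9.80 Y18.78
G1 X8.57 Y15.00
G1 X9.80 Y11.22
G1 X13.01 Y8.88
G1 X16.99 Y8.88
G1 X20.20 Y11.22
G1 X21.43 Y15.00
; layer 5
G0 Z14.29
G0 X19.29 Y15.00
G1 X18.47 Y17.52
G1 X16.33 Y19.08
G1 X13.67 Y19.08
G1 X11.53 Y17.52
G1 X10.71 Y15.00
G1 X11.53 Y12.48
G1 X13.67 Y10.92
G1 X16.33 Y10.92
G1 X18.47 Y12.48
G1 X19.29 Y15.00
; layer 6
G0 Z17.14
G0 X17.14 Y15.00
G1 X16.73 Y16.26
G1 X15.66 Y17.04
G1 X14.34 Y17.04
G1 X13.27 Y16.26
G1 X12.86 Y15.00
G1 X13.27 Y13.74
G1 X14.34 Y12.96
G1 X15.66 Y12.96
G1 X16.73 Y13.74
G1 X17.14 Y15.00
M2 ; end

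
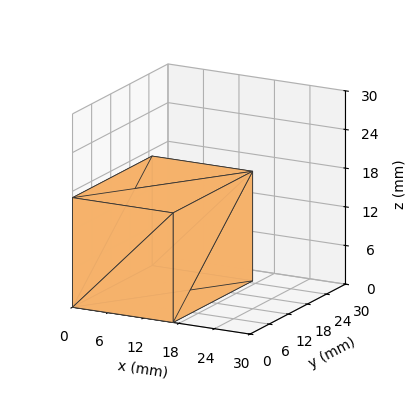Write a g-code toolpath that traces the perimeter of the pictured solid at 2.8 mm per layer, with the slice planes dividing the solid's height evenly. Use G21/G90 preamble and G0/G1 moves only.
Reading the render: the shape is a rectangular box, roughly 17 × 25 mm footprint and 17 mm tall (dimensions read to the nearest mm from the axis ticks). For the g-code, the solid's height is divided into equal slices at the stated Δz and each level perimeter traced with G1 moves after a G0 lift.

; perimeter-only toolpath
G21 ; units = mm
G90 ; absolute positioning
G28 ; home
; layer 1
G0 Z2.8
G0 X0.0 Y0.0
G1 X17.0 Y0.0
G1 X17.0 Y25.0
G1 X0.0 Y25.0
G1 X0.0 Y0.0
; layer 2
G0 Z5.7
G0 X0.0 Y0.0
G1 X17.0 Y0.0
G1 X17.0 Y25.0
G1 X0.0 Y25.0
G1 X0.0 Y0.0
; layer 3
G0 Z8.5
G0 X0.0 Y0.0
G1 X17.0 Y0.0
G1 X17.0 Y25.0
G1 X0.0 Y25.0
G1 X0.0 Y0.0
; layer 4
G0 Z11.3
G0 X0.0 Y0.0
G1 X17.0 Y0.0
G1 X17.0 Y25.0
G1 X0.0 Y25.0
G1 X0.0 Y0.0
; layer 5
G0 Z14.2
G0 X0.0 Y0.0
G1 X17.0 Y0.0
G1 X17.0 Y25.0
G1 X0.0 Y25.0
G1 X0.0 Y0.0
; layer 6
G0 Z17.0
G0 X0.0 Y0.0
G1 X17.0 Y0.0
G1 X17.0 Y25.0
G1 X0.0 Y25.0
G1 X0.0 Y0.0
M2 ; end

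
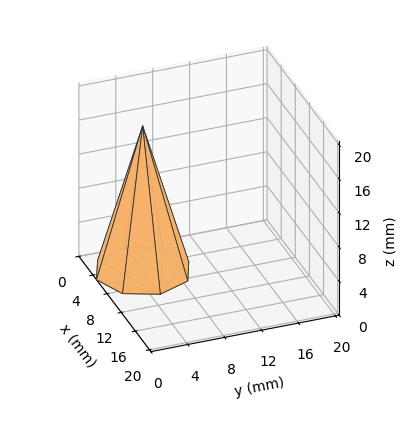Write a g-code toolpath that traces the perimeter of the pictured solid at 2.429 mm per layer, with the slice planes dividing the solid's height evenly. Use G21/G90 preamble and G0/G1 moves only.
Reading the render: the shape is a regular 8-sided pyramid, base circumscribed radius ≈ 5 mm, apex at z ≈ 17 mm (dimensions read to the nearest mm from the axis ticks). For the g-code, the solid's height is divided into equal slices at the stated Δz and each level perimeter traced with G1 moves after a G0 lift.

; perimeter-only toolpath
G21 ; units = mm
G90 ; absolute positioning
G28 ; home
; layer 1
G0 Z2.429
G0 X9.286 Y5.000
G1 X8.031 Y8.031
G1 X5.000 Y9.286
G1 X1.969 Y8.031
G1 X0.714 Y5.000
G1 X1.969 Y1.969
G1 X5.000 Y0.714
G1 X8.031 Y1.969
G1 X9.286 Y5.000
; layer 2
G0 Z4.857
G0 X8.571 Y5.000
G1 X7.526 Y7.526
G1 X5.000 Y8.571
G1 X2.474 Y7.526
G1 X1.429 Y5.000
G1 X2.474 Y2.474
G1 X5.000 Y1.429
G1 X7.526 Y2.474
G1 X8.571 Y5.000
; layer 3
G0 Z7.286
G0 X7.857 Y5.000
G1 X7.021 Y7.021
G1 X5.000 Y7.857
G1 X2.979 Y7.021
G1 X2.143 Y5.000
G1 X2.979 Y2.979
G1 X5.000 Y2.143
G1 X7.021 Y2.979
G1 X7.857 Y5.000
; layer 4
G0 Z9.714
G0 X7.143 Y5.000
G1 X6.515 Y6.515
G1 X5.000 Y7.143
G1 X3.485 Y6.515
G1 X2.857 Y5.000
G1 X3.485 Y3.485
G1 X5.000 Y2.857
G1 X6.515 Y3.485
G1 X7.143 Y5.000
; layer 5
G0 Z12.143
G0 X6.429 Y5.000
G1 X6.010 Y6.010
G1 X5.000 Y6.429
G1 X3.990 Y6.010
G1 X3.571 Y5.000
G1 X3.990 Y3.990
G1 X5.000 Y3.571
G1 X6.010 Y3.990
G1 X6.429 Y5.000
; layer 6
G0 Z14.571
G0 X5.714 Y5.000
G1 X5.505 Y5.505
G1 X5.000 Y5.714
G1 X4.495 Y5.505
G1 X4.286 Y5.000
G1 X4.495 Y4.495
G1 X5.000 Y4.286
G1 X5.505 Y4.495
G1 X5.714 Y5.000
M2 ; end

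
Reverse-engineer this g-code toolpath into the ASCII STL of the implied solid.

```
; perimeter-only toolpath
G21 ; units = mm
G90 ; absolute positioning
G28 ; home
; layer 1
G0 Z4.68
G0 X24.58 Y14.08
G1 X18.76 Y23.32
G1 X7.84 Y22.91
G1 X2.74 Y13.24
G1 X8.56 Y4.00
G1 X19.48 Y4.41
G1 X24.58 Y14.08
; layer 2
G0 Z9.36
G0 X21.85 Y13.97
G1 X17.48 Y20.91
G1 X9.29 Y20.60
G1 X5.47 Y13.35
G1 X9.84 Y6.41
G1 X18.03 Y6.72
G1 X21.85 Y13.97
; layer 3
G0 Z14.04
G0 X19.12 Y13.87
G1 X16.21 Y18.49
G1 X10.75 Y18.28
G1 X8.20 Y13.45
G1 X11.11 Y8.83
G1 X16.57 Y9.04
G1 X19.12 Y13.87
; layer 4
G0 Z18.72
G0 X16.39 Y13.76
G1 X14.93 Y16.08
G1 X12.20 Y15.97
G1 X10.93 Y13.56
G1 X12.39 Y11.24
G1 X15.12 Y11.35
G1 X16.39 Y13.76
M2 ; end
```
solid part
  facet normal 0.0000 0.0000 -1.0000
    outer loop
      vertex 6.38 25.22 0.00
      vertex 20.03 25.74 0.00
      vertex 27.31 14.18 0.00
    endloop
  endfacet
  facet normal 0.0000 0.0000 -1.0000
    outer loop
      vertex 0.01 13.14 0.00
      vertex 6.38 25.22 0.00
      vertex 27.31 14.18 0.00
    endloop
  endfacet
  facet normal 0.0000 0.0000 -1.0000
    outer loop
      vertex 7.29 1.58 0.00
      vertex 0.01 13.14 0.00
      vertex 27.31 14.18 0.00
    endloop
  endfacet
  facet normal 0.0000 0.0000 -1.0000
    outer loop
      vertex 20.94 2.10 0.00
      vertex 7.29 1.58 0.00
      vertex 27.31 14.18 0.00
    endloop
  endfacet
  facet normal 0.7552 0.4756 0.4511
    outer loop
      vertex 27.31 14.18 0.00
      vertex 20.03 25.74 0.00
      vertex 13.66 13.66 23.40
    endloop
  endfacet
  facet normal -0.0340 0.8918 0.4511
    outer loop
      vertex 20.03 25.74 0.00
      vertex 6.38 25.22 0.00
      vertex 13.66 13.66 23.40
    endloop
  endfacet
  facet normal -0.7894 0.4163 0.4512
    outer loop
      vertex 6.38 25.22 0.00
      vertex 0.01 13.14 0.00
      vertex 13.66 13.66 23.40
    endloop
  endfacet
  facet normal -0.7552 -0.4756 0.4511
    outer loop
      vertex 0.01 13.14 0.00
      vertex 7.29 1.58 0.00
      vertex 13.66 13.66 23.40
    endloop
  endfacet
  facet normal 0.0340 -0.8918 0.4511
    outer loop
      vertex 7.29 1.58 0.00
      vertex 20.94 2.10 0.00
      vertex 13.66 13.66 23.40
    endloop
  endfacet
  facet normal 0.7894 -0.4163 0.4512
    outer loop
      vertex 20.94 2.10 0.00
      vertex 27.31 14.18 0.00
      vertex 13.66 13.66 23.40
    endloop
  endfacet
endsolid part

The G0 Z moves step by Δz≈4.68 mm. The G1 loops shrink linearly with z, so the solid tapers from its base footprint up to z≈23.4. Closing with a flat bottom cap and the tapered top and triangulating gives 10 facets — a regular 6-sided pyramid, base circumscribed radius ≈ 13.7 mm, apex at z ≈ 23.4 mm.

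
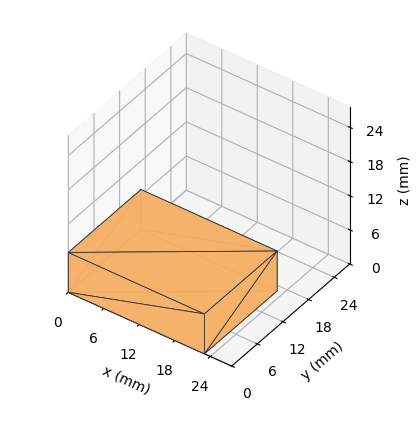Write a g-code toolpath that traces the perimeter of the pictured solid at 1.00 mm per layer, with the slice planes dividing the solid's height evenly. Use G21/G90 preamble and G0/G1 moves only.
Reading the render: the shape is a rectangular box, roughly 23 × 17 mm footprint and 7 mm tall (dimensions read to the nearest mm from the axis ticks). For the g-code, the solid's height is divided into equal slices at the stated Δz and each level perimeter traced with G1 moves after a G0 lift.

; perimeter-only toolpath
G21 ; units = mm
G90 ; absolute positioning
G28 ; home
; layer 1
G0 Z1.00
G0 X0.00 Y0.00
G1 X23.00 Y0.00
G1 X23.00 Y17.00
G1 X0.00 Y17.00
G1 X0.00 Y0.00
; layer 2
G0 Z2.00
G0 X0.00 Y0.00
G1 X23.00 Y0.00
G1 X23.00 Y17.00
G1 X0.00 Y17.00
G1 X0.00 Y0.00
; layer 3
G0 Z3.00
G0 X0.00 Y0.00
G1 X23.00 Y0.00
G1 X23.00 Y17.00
G1 X0.00 Y17.00
G1 X0.00 Y0.00
; layer 4
G0 Z4.00
G0 X0.00 Y0.00
G1 X23.00 Y0.00
G1 X23.00 Y17.00
G1 X0.00 Y17.00
G1 X0.00 Y0.00
; layer 5
G0 Z5.00
G0 X0.00 Y0.00
G1 X23.00 Y0.00
G1 X23.00 Y17.00
G1 X0.00 Y17.00
G1 X0.00 Y0.00
; layer 6
G0 Z6.00
G0 X0.00 Y0.00
G1 X23.00 Y0.00
G1 X23.00 Y17.00
G1 X0.00 Y17.00
G1 X0.00 Y0.00
; layer 7
G0 Z7.00
G0 X0.00 Y0.00
G1 X23.00 Y0.00
G1 X23.00 Y17.00
G1 X0.00 Y17.00
G1 X0.00 Y0.00
M2 ; end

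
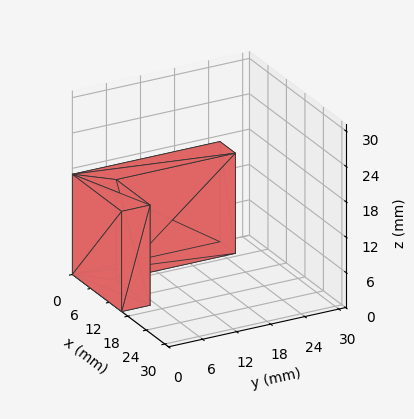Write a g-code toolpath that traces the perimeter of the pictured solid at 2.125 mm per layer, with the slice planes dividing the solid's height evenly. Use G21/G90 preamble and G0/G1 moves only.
Reading the render: the shape is an L-shaped prism: outer 16 × 26 mm, arm thicknesses ≈ 5 mm (horizontal) and 5 mm (vertical), extruded 17 mm in z (dimensions read to the nearest mm from the axis ticks). For the g-code, the solid's height is divided into equal slices at the stated Δz and each level perimeter traced with G1 moves after a G0 lift.

; perimeter-only toolpath
G21 ; units = mm
G90 ; absolute positioning
G28 ; home
; layer 1
G0 Z2.125
G0 X0.000 Y0.000
G1 X16.000 Y0.000
G1 X16.000 Y5.000
G1 X5.000 Y5.000
G1 X5.000 Y26.000
G1 X0.000 Y26.000
G1 X0.000 Y0.000
; layer 2
G0 Z4.250
G0 X0.000 Y0.000
G1 X16.000 Y0.000
G1 X16.000 Y5.000
G1 X5.000 Y5.000
G1 X5.000 Y26.000
G1 X0.000 Y26.000
G1 X0.000 Y0.000
; layer 3
G0 Z6.375
G0 X0.000 Y0.000
G1 X16.000 Y0.000
G1 X16.000 Y5.000
G1 X5.000 Y5.000
G1 X5.000 Y26.000
G1 X0.000 Y26.000
G1 X0.000 Y0.000
; layer 4
G0 Z8.500
G0 X0.000 Y0.000
G1 X16.000 Y0.000
G1 X16.000 Y5.000
G1 X5.000 Y5.000
G1 X5.000 Y26.000
G1 X0.000 Y26.000
G1 X0.000 Y0.000
; layer 5
G0 Z10.625
G0 X0.000 Y0.000
G1 X16.000 Y0.000
G1 X16.000 Y5.000
G1 X5.000 Y5.000
G1 X5.000 Y26.000
G1 X0.000 Y26.000
G1 X0.000 Y0.000
; layer 6
G0 Z12.750
G0 X0.000 Y0.000
G1 X16.000 Y0.000
G1 X16.000 Y5.000
G1 X5.000 Y5.000
G1 X5.000 Y26.000
G1 X0.000 Y26.000
G1 X0.000 Y0.000
; layer 7
G0 Z14.875
G0 X0.000 Y0.000
G1 X16.000 Y0.000
G1 X16.000 Y5.000
G1 X5.000 Y5.000
G1 X5.000 Y26.000
G1 X0.000 Y26.000
G1 X0.000 Y0.000
; layer 8
G0 Z17.000
G0 X0.000 Y0.000
G1 X16.000 Y0.000
G1 X16.000 Y5.000
G1 X5.000 Y5.000
G1 X5.000 Y26.000
G1 X0.000 Y26.000
G1 X0.000 Y0.000
M2 ; end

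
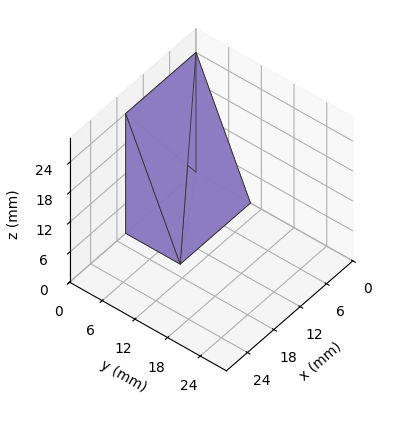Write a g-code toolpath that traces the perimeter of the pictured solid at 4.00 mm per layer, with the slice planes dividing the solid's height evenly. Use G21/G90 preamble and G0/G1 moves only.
Reading the render: the shape is a wedge (ramp): 16 × 10 mm base, rising to 24 mm along the y=0 edge and sloping linearly to z=0 at y=10 (dimensions read to the nearest mm from the axis ticks). For the g-code, the solid's height is divided into equal slices at the stated Δz and each level perimeter traced with G1 moves after a G0 lift.

; perimeter-only toolpath
G21 ; units = mm
G90 ; absolute positioning
G28 ; home
; layer 1
G0 Z4.00
G0 X0.00 Y0.00
G1 X16.00 Y0.00
G1 X16.00 Y8.33
G1 X0.00 Y8.33
G1 X0.00 Y0.00
; layer 2
G0 Z8.00
G0 X0.00 Y0.00
G1 X16.00 Y0.00
G1 X16.00 Y6.67
G1 X0.00 Y6.67
G1 X0.00 Y0.00
; layer 3
G0 Z12.00
G0 X0.00 Y0.00
G1 X16.00 Y0.00
G1 X16.00 Y5.00
G1 X0.00 Y5.00
G1 X0.00 Y0.00
; layer 4
G0 Z16.00
G0 X0.00 Y0.00
G1 X16.00 Y0.00
G1 X16.00 Y3.33
G1 X0.00 Y3.33
G1 X0.00 Y0.00
; layer 5
G0 Z20.00
G0 X0.00 Y0.00
G1 X16.00 Y0.00
G1 X16.00 Y1.67
G1 X0.00 Y1.67
G1 X0.00 Y0.00
M2 ; end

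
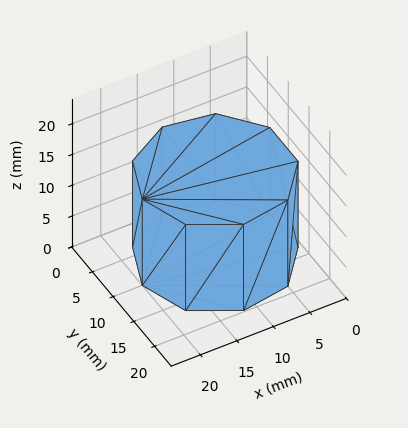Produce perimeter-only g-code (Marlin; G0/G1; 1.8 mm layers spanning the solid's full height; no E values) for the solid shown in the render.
Reading the render: the shape is a regular 9-sided prism (a cylinder approximated with 9 flat sides), circumscribed radius ≈ 10 mm, height ≈ 14 mm (dimensions read to the nearest mm from the axis ticks). For the g-code, the solid's height is divided into equal slices at the stated Δz and each level perimeter traced with G1 moves after a G0 lift.

; perimeter-only toolpath
G21 ; units = mm
G90 ; absolute positioning
G28 ; home
; layer 1
G0 Z1.8
G0 X20.0 Y10.0
G1 X17.7 Y16.4
G1 X11.7 Y19.8
G1 X5.0 Y18.7
G1 X0.6 Y13.4
G1 X0.6 Y6.6
G1 X5.0 Y1.3
G1 X11.7 Y0.2
G1 X17.7 Y3.6
G1 X20.0 Y10.0
; layer 2
G0 Z3.5
G0 X20.0 Y10.0
G1 X17.7 Y16.4
G1 X11.7 Y19.8
G1 X5.0 Y18.7
G1 X0.6 Y13.4
G1 X0.6 Y6.6
G1 X5.0 Y1.3
G1 X11.7 Y0.2
G1 X17.7 Y3.6
G1 X20.0 Y10.0
; layer 3
G0 Z5.2
G0 X20.0 Y10.0
G1 X17.7 Y16.4
G1 X11.7 Y19.8
G1 X5.0 Y18.7
G1 X0.6 Y13.4
G1 X0.6 Y6.6
G1 X5.0 Y1.3
G1 X11.7 Y0.2
G1 X17.7 Y3.6
G1 X20.0 Y10.0
; layer 4
G0 Z7.0
G0 X20.0 Y10.0
G1 X17.7 Y16.4
G1 X11.7 Y19.8
G1 X5.0 Y18.7
G1 X0.6 Y13.4
G1 X0.6 Y6.6
G1 X5.0 Y1.3
G1 X11.7 Y0.2
G1 X17.7 Y3.6
G1 X20.0 Y10.0
; layer 5
G0 Z8.8
G0 X20.0 Y10.0
G1 X17.7 Y16.4
G1 X11.7 Y19.8
G1 X5.0 Y18.7
G1 X0.6 Y13.4
G1 X0.6 Y6.6
G1 X5.0 Y1.3
G1 X11.7 Y0.2
G1 X17.7 Y3.6
G1 X20.0 Y10.0
; layer 6
G0 Z10.5
G0 X20.0 Y10.0
G1 X17.7 Y16.4
G1 X11.7 Y19.8
G1 X5.0 Y18.7
G1 X0.6 Y13.4
G1 X0.6 Y6.6
G1 X5.0 Y1.3
G1 X11.7 Y0.2
G1 X17.7 Y3.6
G1 X20.0 Y10.0
; layer 7
G0 Z12.2
G0 X20.0 Y10.0
G1 X17.7 Y16.4
G1 X11.7 Y19.8
G1 X5.0 Y18.7
G1 X0.6 Y13.4
G1 X0.6 Y6.6
G1 X5.0 Y1.3
G1 X11.7 Y0.2
G1 X17.7 Y3.6
G1 X20.0 Y10.0
; layer 8
G0 Z14.0
G0 X20.0 Y10.0
G1 X17.7 Y16.4
G1 X11.7 Y19.8
G1 X5.0 Y18.7
G1 X0.6 Y13.4
G1 X0.6 Y6.6
G1 X5.0 Y1.3
G1 X11.7 Y0.2
G1 X17.7 Y3.6
G1 X20.0 Y10.0
M2 ; end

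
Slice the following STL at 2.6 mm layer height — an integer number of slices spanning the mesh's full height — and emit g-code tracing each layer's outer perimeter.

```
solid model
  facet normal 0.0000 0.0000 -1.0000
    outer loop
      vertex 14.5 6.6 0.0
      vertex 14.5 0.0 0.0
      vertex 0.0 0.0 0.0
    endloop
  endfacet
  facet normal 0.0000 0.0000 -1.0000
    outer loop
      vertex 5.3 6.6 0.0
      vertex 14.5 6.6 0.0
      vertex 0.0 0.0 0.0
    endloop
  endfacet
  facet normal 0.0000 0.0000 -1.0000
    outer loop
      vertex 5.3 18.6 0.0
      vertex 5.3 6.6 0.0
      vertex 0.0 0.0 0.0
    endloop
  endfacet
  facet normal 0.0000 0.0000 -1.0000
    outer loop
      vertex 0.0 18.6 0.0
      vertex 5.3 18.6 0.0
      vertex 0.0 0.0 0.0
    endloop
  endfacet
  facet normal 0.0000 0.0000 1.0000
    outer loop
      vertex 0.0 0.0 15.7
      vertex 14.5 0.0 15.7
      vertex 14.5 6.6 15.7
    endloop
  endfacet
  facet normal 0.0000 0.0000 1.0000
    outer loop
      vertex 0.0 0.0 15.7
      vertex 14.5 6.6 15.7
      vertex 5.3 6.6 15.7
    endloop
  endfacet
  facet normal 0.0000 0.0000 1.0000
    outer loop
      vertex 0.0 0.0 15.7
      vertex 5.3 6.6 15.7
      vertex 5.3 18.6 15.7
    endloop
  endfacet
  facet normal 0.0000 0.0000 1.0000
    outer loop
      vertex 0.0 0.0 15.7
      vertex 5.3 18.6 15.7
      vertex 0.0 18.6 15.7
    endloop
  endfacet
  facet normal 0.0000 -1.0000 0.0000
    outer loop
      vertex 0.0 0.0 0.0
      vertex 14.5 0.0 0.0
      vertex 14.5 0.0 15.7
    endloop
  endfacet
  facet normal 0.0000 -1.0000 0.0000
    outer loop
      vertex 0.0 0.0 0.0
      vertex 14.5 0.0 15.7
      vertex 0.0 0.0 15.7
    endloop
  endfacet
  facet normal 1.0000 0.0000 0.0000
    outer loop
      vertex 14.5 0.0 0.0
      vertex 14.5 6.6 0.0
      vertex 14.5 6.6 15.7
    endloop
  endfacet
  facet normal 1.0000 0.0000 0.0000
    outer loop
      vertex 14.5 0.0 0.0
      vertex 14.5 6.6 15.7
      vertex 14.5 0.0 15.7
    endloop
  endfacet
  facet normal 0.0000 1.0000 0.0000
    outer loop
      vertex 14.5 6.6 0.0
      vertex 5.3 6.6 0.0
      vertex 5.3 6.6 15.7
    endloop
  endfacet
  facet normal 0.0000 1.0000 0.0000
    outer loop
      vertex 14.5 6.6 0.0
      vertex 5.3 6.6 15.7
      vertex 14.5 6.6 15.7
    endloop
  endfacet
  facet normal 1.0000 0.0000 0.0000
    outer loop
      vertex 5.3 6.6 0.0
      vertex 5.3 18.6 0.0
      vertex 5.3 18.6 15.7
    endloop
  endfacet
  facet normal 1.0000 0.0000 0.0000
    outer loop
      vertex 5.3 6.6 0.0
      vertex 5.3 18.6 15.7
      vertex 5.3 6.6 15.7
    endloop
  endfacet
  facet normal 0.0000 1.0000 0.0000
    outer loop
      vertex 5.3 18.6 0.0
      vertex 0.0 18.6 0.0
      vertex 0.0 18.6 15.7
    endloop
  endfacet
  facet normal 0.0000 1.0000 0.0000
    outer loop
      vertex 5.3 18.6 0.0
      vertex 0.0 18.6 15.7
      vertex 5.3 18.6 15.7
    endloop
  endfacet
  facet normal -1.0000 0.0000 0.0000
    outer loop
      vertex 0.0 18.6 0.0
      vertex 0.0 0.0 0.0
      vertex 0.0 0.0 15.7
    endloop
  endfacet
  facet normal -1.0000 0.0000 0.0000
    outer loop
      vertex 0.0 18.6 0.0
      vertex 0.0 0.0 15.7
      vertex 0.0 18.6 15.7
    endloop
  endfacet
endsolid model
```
; perimeter-only toolpath
G21 ; units = mm
G90 ; absolute positioning
G28 ; home
; layer 1
G0 Z2.6
G0 X0.0 Y0.0
G1 X14.5 Y0.0
G1 X14.5 Y6.6
G1 X5.3 Y6.6
G1 X5.3 Y18.6
G1 X0.0 Y18.6
G1 X0.0 Y0.0
; layer 2
G0 Z5.2
G0 X0.0 Y0.0
G1 X14.5 Y0.0
G1 X14.5 Y6.6
G1 X5.3 Y6.6
G1 X5.3 Y18.6
G1 X0.0 Y18.6
G1 X0.0 Y0.0
; layer 3
G0 Z7.8
G0 X0.0 Y0.0
G1 X14.5 Y0.0
G1 X14.5 Y6.6
G1 X5.3 Y6.6
G1 X5.3 Y18.6
G1 X0.0 Y18.6
G1 X0.0 Y0.0
; layer 4
G0 Z10.5
G0 X0.0 Y0.0
G1 X14.5 Y0.0
G1 X14.5 Y6.6
G1 X5.3 Y6.6
G1 X5.3 Y18.6
G1 X0.0 Y18.6
G1 X0.0 Y0.0
; layer 5
G0 Z13.1
G0 X0.0 Y0.0
G1 X14.5 Y0.0
G1 X14.5 Y6.6
G1 X5.3 Y6.6
G1 X5.3 Y18.6
G1 X0.0 Y18.6
G1 X0.0 Y0.0
; layer 6
G0 Z15.7
G0 X0.0 Y0.0
G1 X14.5 Y0.0
G1 X14.5 Y6.6
G1 X5.3 Y6.6
G1 X5.3 Y18.6
G1 X0.0 Y18.6
G1 X0.0 Y0.0
M2 ; end

The solid is an L-shaped prism: outer 14.5 × 18.6 mm, arm thicknesses ≈ 6.6 mm (horizontal) and 5.3 mm (vertical), extruded 15.7 mm in z. Slicing at Δz = 2.6 mm — 6 equal slices spanning the solid's height, so layer i sits at z = i·h/6 — gives 6 non-empty perimeters. Each is a 6-segment closed polygon; G0 lifts to the layer z and rapids to the start vertex, then G1 traces the edges.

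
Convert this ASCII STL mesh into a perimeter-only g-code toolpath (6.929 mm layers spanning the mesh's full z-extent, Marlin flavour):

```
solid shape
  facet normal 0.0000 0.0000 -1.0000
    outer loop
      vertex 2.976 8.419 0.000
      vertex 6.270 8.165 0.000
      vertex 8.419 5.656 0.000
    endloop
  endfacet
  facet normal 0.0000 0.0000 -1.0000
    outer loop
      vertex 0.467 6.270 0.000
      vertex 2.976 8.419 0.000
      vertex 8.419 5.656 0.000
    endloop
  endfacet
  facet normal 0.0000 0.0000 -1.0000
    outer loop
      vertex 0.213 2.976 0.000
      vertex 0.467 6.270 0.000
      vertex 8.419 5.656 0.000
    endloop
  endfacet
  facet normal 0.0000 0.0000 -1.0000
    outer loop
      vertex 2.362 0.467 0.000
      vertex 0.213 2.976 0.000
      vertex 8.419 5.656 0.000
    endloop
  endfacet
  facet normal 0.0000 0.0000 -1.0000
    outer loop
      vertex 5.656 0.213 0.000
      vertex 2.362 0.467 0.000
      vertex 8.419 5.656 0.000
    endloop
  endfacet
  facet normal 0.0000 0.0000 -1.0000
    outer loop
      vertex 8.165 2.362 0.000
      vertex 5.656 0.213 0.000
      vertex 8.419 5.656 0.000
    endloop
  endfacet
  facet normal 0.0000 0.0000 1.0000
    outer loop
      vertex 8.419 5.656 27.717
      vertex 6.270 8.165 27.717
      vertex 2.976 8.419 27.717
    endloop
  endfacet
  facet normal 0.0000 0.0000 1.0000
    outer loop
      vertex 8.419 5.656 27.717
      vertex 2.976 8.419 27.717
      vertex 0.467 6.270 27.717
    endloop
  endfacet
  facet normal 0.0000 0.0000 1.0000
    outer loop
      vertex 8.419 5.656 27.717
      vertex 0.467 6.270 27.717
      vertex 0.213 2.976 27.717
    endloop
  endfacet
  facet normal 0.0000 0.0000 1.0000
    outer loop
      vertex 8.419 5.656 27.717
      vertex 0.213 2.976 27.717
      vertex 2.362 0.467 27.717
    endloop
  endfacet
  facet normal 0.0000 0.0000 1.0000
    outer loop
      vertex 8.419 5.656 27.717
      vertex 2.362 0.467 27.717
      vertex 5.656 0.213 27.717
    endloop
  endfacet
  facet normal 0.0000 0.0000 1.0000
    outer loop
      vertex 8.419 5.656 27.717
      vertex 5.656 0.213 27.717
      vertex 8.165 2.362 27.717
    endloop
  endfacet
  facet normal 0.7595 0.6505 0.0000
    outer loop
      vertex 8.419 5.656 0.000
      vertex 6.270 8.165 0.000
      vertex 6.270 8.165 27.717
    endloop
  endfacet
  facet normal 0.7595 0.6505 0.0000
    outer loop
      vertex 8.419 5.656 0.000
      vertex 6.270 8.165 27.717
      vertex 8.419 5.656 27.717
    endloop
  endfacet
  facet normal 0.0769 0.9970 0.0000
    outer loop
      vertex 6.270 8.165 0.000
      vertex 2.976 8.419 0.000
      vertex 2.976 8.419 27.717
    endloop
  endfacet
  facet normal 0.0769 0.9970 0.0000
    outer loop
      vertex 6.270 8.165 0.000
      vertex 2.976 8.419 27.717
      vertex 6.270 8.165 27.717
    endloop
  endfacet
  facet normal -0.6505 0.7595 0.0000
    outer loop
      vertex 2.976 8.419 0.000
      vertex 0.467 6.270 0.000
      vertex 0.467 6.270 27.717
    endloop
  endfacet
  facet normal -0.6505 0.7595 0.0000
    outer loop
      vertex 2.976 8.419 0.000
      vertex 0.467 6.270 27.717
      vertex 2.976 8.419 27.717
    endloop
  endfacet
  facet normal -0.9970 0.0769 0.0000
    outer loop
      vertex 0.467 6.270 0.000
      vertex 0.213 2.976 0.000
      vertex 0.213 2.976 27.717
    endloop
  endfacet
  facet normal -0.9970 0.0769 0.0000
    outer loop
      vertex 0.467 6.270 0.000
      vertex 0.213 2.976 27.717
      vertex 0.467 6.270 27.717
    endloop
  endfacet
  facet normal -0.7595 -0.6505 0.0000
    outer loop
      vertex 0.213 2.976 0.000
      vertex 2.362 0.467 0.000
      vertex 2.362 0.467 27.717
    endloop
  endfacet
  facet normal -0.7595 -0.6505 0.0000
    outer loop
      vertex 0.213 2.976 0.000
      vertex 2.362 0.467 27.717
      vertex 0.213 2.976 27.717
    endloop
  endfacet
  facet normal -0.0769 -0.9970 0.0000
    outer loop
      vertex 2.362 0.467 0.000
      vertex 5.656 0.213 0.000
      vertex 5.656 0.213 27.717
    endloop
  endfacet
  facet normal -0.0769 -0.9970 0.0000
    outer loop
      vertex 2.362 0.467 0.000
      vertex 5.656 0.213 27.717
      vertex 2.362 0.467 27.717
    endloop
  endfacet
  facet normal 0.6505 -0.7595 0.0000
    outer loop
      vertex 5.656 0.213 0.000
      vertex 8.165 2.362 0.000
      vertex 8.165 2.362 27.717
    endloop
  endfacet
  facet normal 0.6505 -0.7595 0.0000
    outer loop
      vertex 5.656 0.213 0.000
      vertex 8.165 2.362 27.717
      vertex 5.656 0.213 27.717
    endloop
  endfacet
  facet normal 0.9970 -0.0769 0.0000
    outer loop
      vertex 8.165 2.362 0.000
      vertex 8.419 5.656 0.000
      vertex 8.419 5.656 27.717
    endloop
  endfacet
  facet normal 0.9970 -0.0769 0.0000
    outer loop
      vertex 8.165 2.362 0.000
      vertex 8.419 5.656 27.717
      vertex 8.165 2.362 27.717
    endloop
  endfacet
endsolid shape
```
; perimeter-only toolpath
G21 ; units = mm
G90 ; absolute positioning
G28 ; home
; layer 1
G0 Z6.929
G0 X8.419 Y5.656
G1 X6.270 Y8.165
G1 X2.976 Y8.419
G1 X0.467 Y6.270
G1 X0.213 Y2.976
G1 X2.362 Y0.467
G1 X5.656 Y0.213
G1 X8.165 Y2.362
G1 X8.419 Y5.656
; layer 2
G0 Z13.858
G0 X8.419 Y5.656
G1 X6.270 Y8.165
G1 X2.976 Y8.419
G1 X0.467 Y6.270
G1 X0.213 Y2.976
G1 X2.362 Y0.467
G1 X5.656 Y0.213
G1 X8.165 Y2.362
G1 X8.419 Y5.656
; layer 3
G0 Z20.788
G0 X8.419 Y5.656
G1 X6.270 Y8.165
G1 X2.976 Y8.419
G1 X0.467 Y6.270
G1 X0.213 Y2.976
G1 X2.362 Y0.467
G1 X5.656 Y0.213
G1 X8.165 Y2.362
G1 X8.419 Y5.656
; layer 4
G0 Z27.717
G0 X8.419 Y5.656
G1 X6.270 Y8.165
G1 X2.976 Y8.419
G1 X0.467 Y6.270
G1 X0.213 Y2.976
G1 X2.362 Y0.467
G1 X5.656 Y0.213
G1 X8.165 Y2.362
G1 X8.419 Y5.656
M2 ; end

The solid is a regular 8-sided prism (a cylinder approximated with 8 flat sides), circumscribed radius ≈ 4.32 mm, height ≈ 27.7 mm. Slicing at Δz = 6.929 mm — 4 equal slices spanning the solid's height, so layer i sits at z = i·h/4 — gives 4 non-empty perimeters. Each is a 8-segment closed polygon; G0 lifts to the layer z and rapids to the start vertex, then G1 traces the edges.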